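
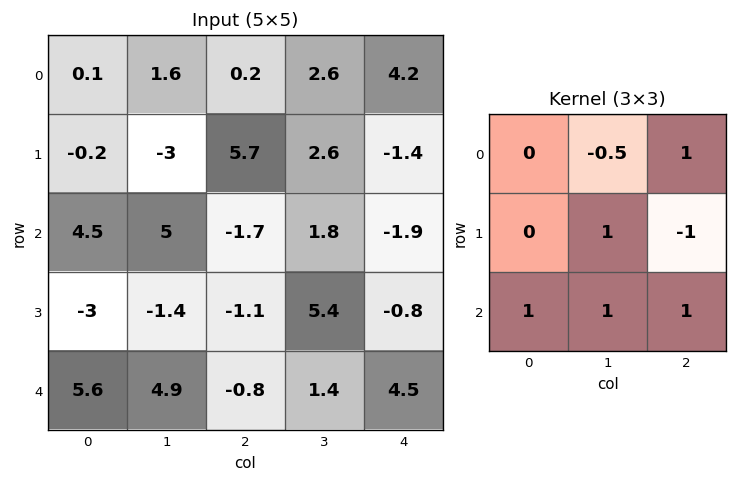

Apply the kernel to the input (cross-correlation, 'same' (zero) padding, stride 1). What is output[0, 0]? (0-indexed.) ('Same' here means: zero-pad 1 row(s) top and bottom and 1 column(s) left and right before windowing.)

-4.7

The receptive field on the zero-padded input at this output position is [0 0 0 / 0 0.1 1.6 / 0 -0.2 -3]. Elementwise product with the kernel and sum: 0·-0.5 + 0·1 + 0.1·1 + 1.6·-1 + 0·1 + -0.2·1 + -3·1.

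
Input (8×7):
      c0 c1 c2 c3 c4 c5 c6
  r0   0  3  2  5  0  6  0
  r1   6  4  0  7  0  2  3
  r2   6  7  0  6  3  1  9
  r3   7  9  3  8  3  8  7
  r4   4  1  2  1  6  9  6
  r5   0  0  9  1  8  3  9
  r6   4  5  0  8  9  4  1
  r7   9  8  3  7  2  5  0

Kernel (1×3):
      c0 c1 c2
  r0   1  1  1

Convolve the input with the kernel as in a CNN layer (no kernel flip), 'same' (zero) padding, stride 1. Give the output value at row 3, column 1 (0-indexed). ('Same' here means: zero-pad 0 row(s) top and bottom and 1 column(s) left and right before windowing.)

19

The receptive field on the zero-padded input at this output position is [7 9 3]. Elementwise product with the kernel and sum: 7·1 + 9·1 + 3·1.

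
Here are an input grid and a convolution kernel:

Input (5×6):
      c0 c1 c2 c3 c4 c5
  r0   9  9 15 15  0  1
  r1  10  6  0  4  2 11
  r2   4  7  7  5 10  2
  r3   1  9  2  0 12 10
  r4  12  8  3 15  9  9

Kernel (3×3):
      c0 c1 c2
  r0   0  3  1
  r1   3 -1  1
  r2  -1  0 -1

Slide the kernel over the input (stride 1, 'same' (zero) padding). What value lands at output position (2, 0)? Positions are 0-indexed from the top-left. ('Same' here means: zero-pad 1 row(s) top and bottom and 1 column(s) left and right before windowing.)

The receptive field on the zero-padded input at this output position is [0 10 6 / 0 4 7 / 0 1 9]. Elementwise product with the kernel and sum: 10·3 + 6·1 + 0·3 + 4·-1 + 7·1 + 0·-1 + 9·-1.

30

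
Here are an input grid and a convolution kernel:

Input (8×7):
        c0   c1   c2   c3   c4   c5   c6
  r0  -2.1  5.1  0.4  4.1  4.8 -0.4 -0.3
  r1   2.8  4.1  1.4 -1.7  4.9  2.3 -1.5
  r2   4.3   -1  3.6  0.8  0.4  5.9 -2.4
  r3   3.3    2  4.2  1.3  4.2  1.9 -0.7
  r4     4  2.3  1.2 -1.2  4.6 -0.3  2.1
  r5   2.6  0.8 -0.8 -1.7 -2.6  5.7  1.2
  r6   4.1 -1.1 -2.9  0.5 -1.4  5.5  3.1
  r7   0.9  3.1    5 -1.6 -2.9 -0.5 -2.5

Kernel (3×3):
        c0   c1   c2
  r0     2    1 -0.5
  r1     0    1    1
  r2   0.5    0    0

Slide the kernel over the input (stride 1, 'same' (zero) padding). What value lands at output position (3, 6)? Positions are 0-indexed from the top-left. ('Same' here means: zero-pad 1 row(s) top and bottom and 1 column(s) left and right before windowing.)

8.55

The receptive field on the zero-padded input at this output position is [5.9 -2.4 0 / 1.9 -0.7 0 / -0.3 2.1 0]. Elementwise product with the kernel and sum: 5.9·2 + -2.4·1 + 0·-0.5 + -0.7·1 + 0·1 + -0.3·0.5.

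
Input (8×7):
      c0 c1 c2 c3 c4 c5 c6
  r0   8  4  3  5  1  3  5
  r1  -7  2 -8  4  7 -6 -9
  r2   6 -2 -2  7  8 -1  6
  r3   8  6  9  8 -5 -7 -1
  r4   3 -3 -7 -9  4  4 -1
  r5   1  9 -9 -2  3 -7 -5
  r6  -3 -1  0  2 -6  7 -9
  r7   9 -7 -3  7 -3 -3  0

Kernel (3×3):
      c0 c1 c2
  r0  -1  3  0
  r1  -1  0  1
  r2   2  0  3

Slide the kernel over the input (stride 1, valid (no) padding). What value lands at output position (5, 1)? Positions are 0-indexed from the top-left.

The receptive field on the input at this output position is [9 -9 -2 / -1 0 2 / -7 -3 7]. Elementwise product with the kernel and sum: 9·-1 + -9·3 + -1·-1 + 2·1 + -7·2 + 7·3.

-26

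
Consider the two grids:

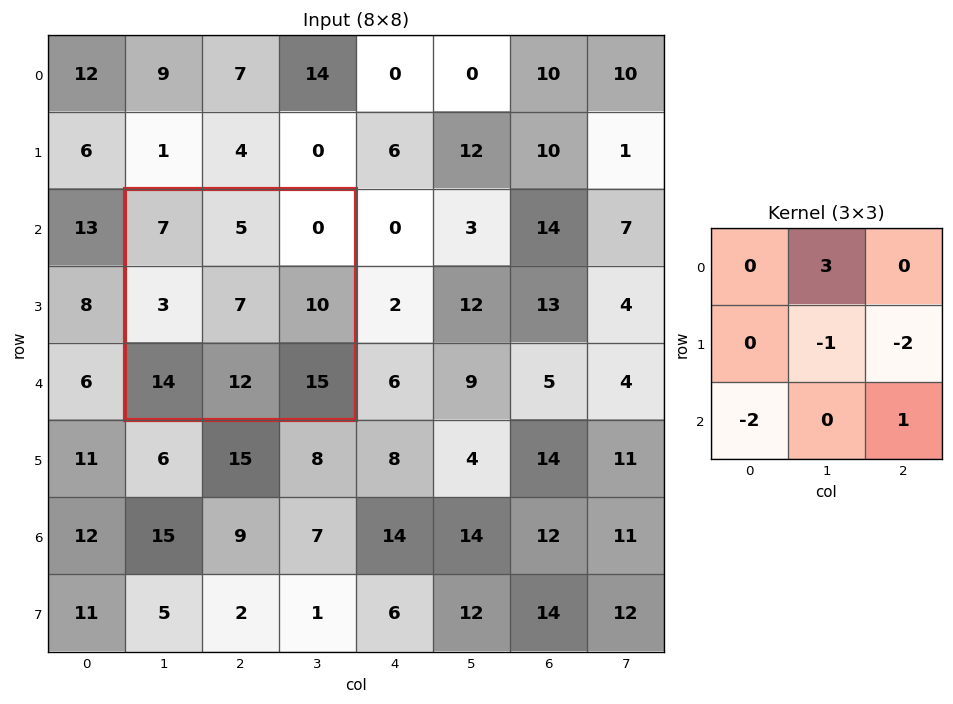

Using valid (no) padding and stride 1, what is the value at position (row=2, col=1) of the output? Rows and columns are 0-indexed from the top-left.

-25

The receptive field on the input at this output position is [7 5 0 / 3 7 10 / 14 12 15]. Elementwise product with the kernel and sum: 5·3 + 7·-1 + 10·-2 + 14·-2 + 15·1.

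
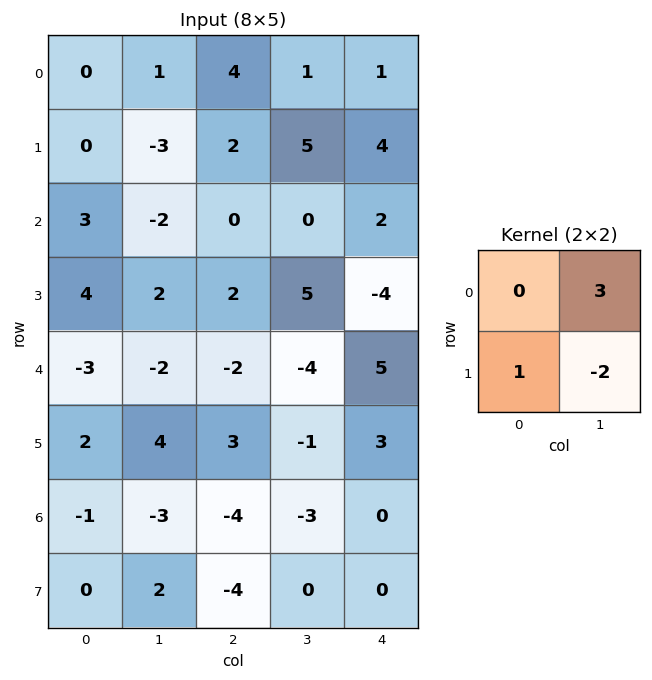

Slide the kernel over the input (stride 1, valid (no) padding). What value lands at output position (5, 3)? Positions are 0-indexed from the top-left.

The receptive field on the input at this output position is [-1 3 / -3 0]. Elementwise product with the kernel and sum: 3·3 + -3·1 + 0·-2.

6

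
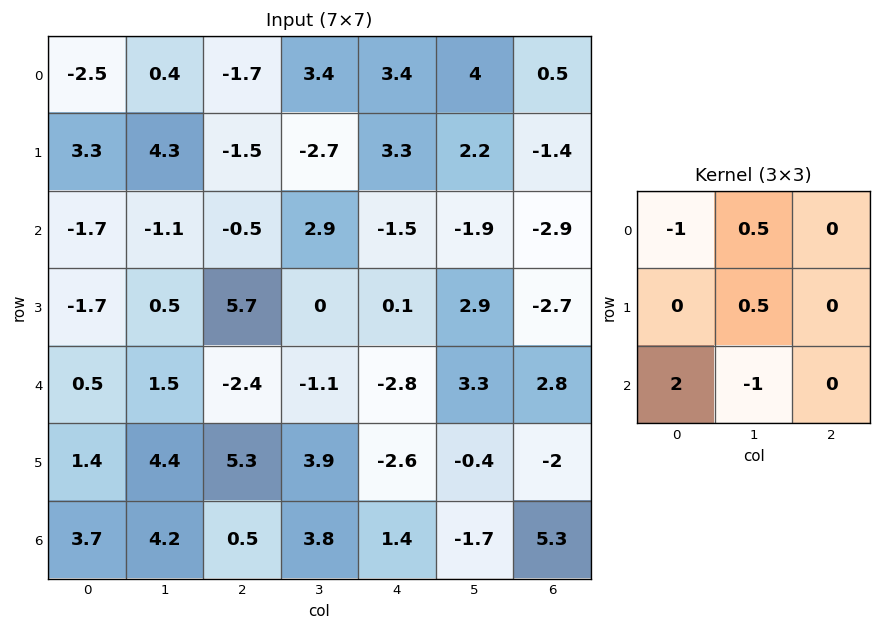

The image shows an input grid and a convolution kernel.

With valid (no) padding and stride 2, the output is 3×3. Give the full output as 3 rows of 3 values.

Output[0,0]: The receptive field on the input at this output position is [-2.5 0.4 -1.7 / 3.3 4.3 -1.5 / -1.7 -1.1 -0.5]. Elementwise product with the kernel and sum: -2.5·-1 + 0.4·0.5 + 4.3·0.5 + -1.7·2 + -1.1·-1.

2.55 -1.85 -1.4
0.9 -1.75 -6.9
5.65 1 8.75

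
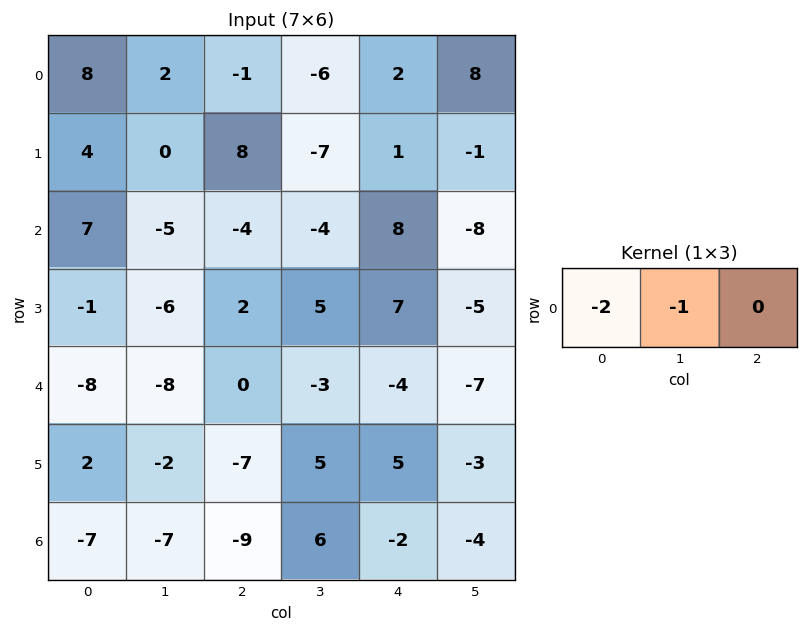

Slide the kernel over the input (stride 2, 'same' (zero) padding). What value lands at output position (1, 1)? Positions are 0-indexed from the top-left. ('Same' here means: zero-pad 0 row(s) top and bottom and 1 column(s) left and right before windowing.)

The receptive field on the zero-padded input at this output position is [-5 -4 -4]. Elementwise product with the kernel and sum: -5·-2 + -4·-1.

14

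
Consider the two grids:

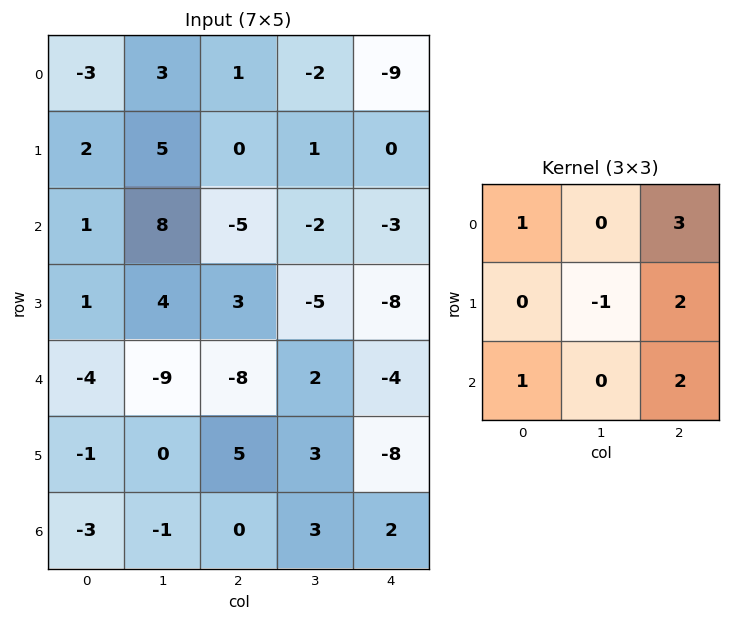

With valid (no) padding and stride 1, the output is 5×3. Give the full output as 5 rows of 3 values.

-14 3 -38
-9 3 -17
-32 -16 -41
12 7 -42
-21 3 -35

Output[0,0]: The receptive field on the input at this output position is [-3 3 1 / 2 5 0 / 1 8 -5]. Elementwise product with the kernel and sum: -3·1 + 1·3 + 5·-1 + 0·2 + 1·1 + -5·2.
Output[0,1]: The receptive field on the input at this output position is [3 1 -2 / 5 0 1 / 8 -5 -2]. Elementwise product with the kernel and sum: 3·1 + -2·3 + 0·-1 + 1·2 + 8·1 + -2·2.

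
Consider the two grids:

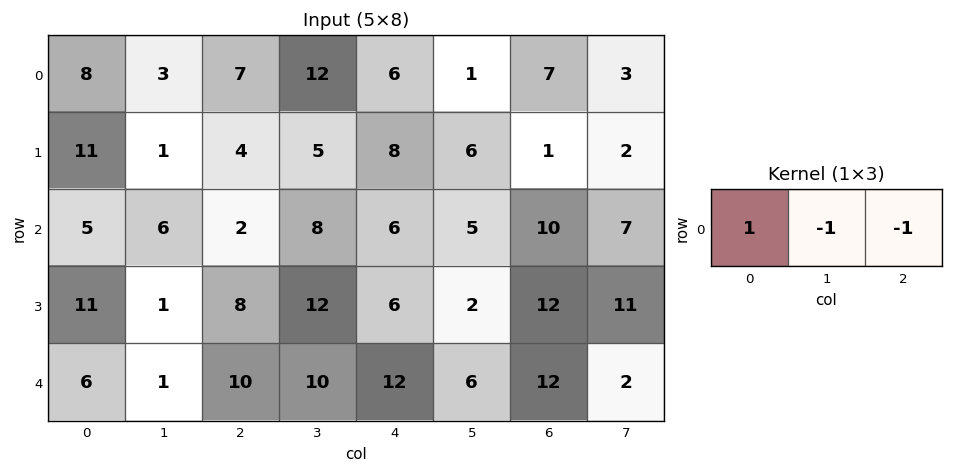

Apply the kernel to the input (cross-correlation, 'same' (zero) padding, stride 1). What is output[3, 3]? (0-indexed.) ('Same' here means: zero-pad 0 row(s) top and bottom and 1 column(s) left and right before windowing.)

-10

The receptive field on the zero-padded input at this output position is [8 12 6]. Elementwise product with the kernel and sum: 8·1 + 12·-1 + 6·-1.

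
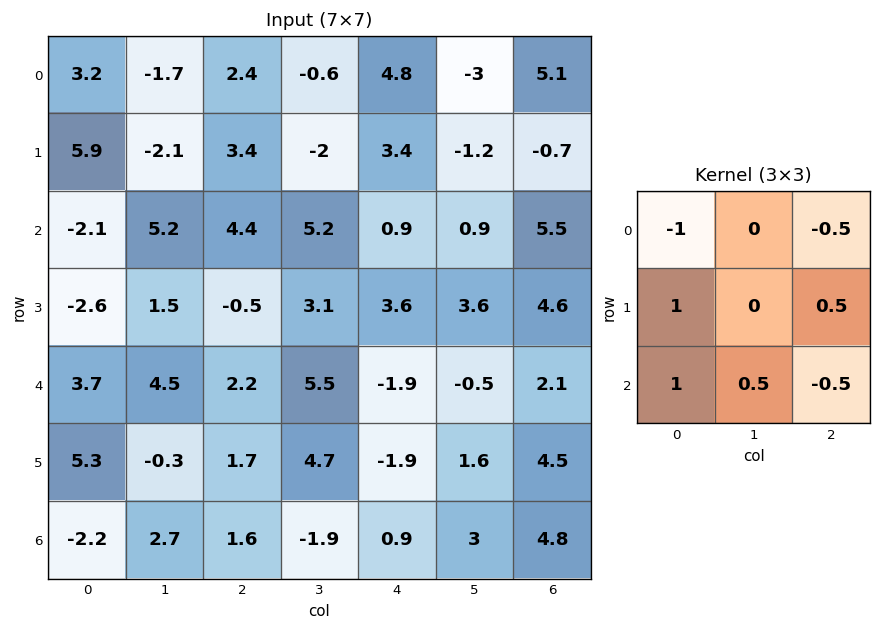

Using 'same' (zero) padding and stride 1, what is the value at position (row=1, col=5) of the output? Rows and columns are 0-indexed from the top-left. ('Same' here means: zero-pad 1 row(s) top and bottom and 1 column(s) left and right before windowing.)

-5.7

The receptive field on the zero-padded input at this output position is [4.8 -3 5.1 / 3.4 -1.2 -0.7 / 0.9 0.9 5.5]. Elementwise product with the kernel and sum: 4.8·-1 + 5.1·-0.5 + 3.4·1 + -0.7·0.5 + 0.9·1 + 0.9·0.5 + 5.5·-0.5.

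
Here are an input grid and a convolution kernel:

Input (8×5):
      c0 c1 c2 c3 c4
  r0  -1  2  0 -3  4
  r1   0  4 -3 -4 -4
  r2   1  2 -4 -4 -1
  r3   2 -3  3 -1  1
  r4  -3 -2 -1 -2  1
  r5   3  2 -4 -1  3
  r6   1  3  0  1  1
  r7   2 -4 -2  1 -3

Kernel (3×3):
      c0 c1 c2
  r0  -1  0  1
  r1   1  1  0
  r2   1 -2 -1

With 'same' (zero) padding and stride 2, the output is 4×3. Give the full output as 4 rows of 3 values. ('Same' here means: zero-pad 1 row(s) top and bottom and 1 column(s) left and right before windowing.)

Output[0,0]: The receptive field on the zero-padded input at this output position is [0 0 0 / 0 -1 2 / 0 0 4]. Elementwise product with the kernel and sum: 0·-1 + 0·1 + 0·1 + -1·1 + 0·1 + 0·-2 + 4·-1.
Output[0,1]: The receptive field on the zero-padded input at this output position is [0 0 0 / 2 0 -3 / 4 -3 -4]. Elementwise product with the kernel and sum: 0·-1 + 0·1 + 2·1 + 0·1 + 4·1 + -3·-2 + -4·-1.

-5 16 5
4 -18 -4
-14 10 -7
3 -1 10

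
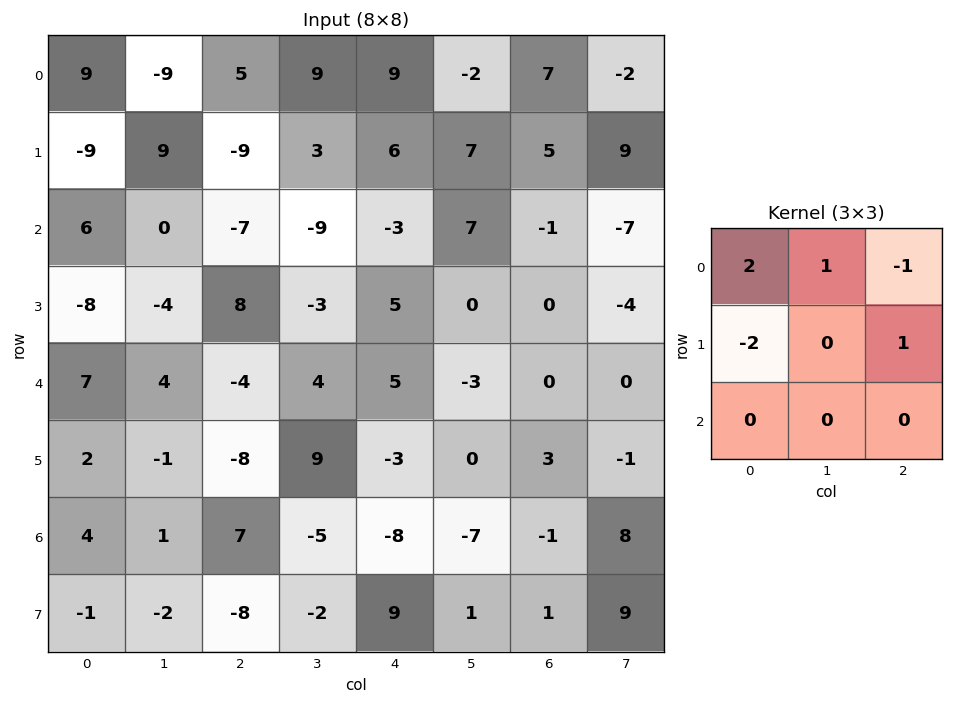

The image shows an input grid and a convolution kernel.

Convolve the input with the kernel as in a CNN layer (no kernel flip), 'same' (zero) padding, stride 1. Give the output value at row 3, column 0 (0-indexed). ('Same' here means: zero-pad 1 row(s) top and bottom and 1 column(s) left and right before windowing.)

2

The receptive field on the zero-padded input at this output position is [0 6 0 / 0 -8 -4 / 0 7 4]. Elementwise product with the kernel and sum: 0·2 + 6·1 + 0·-1 + 0·-2 + -4·1.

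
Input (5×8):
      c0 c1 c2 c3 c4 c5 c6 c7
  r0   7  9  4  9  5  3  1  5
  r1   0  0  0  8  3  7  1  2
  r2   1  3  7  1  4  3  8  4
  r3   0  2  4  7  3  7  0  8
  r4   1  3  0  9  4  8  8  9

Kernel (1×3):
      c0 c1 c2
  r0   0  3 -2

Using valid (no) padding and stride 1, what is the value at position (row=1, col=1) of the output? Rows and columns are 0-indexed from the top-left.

The receptive field on the input at this output position is [0 0 8]. Elementwise product with the kernel and sum: 0·3 + 8·-2.

-16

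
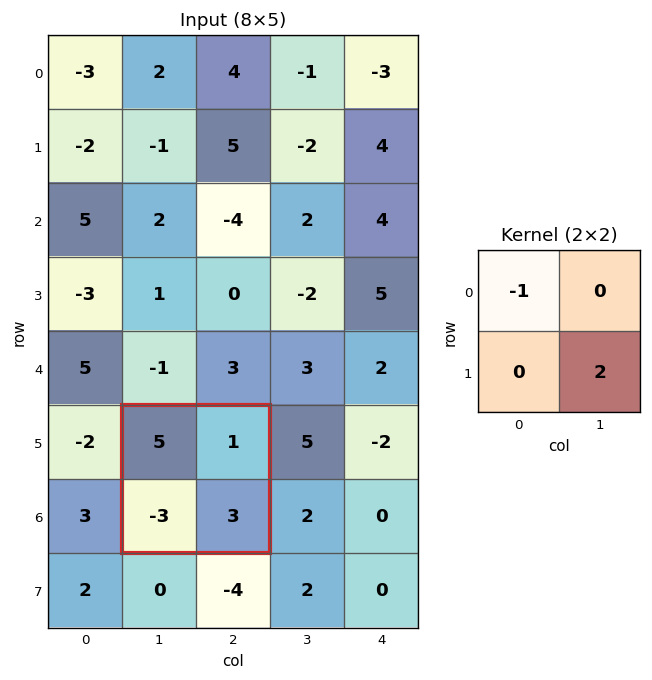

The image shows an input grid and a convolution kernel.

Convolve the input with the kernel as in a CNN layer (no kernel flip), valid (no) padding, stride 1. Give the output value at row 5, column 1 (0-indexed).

The receptive field on the input at this output position is [5 1 / -3 3]. Elementwise product with the kernel and sum: 5·-1 + 3·2.

1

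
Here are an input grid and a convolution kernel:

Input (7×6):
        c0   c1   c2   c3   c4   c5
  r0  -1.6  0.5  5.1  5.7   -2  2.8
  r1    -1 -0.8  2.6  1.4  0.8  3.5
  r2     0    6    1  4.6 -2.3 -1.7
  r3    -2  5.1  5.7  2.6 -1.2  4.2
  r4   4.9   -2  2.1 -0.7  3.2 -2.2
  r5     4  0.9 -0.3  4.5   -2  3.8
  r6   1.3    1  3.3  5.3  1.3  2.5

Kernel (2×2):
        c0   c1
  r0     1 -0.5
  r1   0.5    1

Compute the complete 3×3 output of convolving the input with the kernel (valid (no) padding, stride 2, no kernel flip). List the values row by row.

Output[0,0]: The receptive field on the input at this output position is [-1.6 0.5 / -1 -0.8]. Elementwise product with the kernel and sum: -1.6·1 + 0.5·-0.5 + -1·0.5 + -0.8·1.
Output[0,1]: The receptive field on the input at this output position is [5.1 5.7 / 2.6 1.4]. Elementwise product with the kernel and sum: 5.1·1 + 5.7·-0.5 + 2.6·0.5 + 1.4·1.

-3.15 4.95 0.5
1.1 4.15 2.15
8.8 6.8 7.1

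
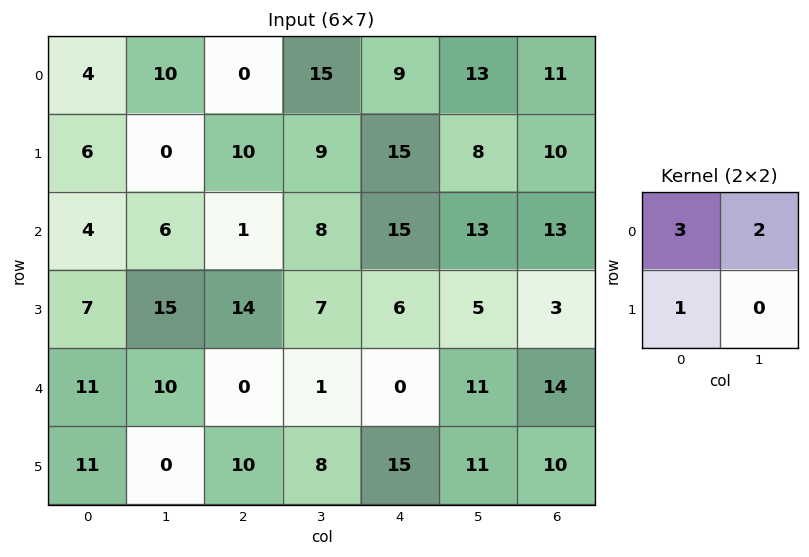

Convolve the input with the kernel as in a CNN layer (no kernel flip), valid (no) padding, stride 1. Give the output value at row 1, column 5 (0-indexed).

The receptive field on the input at this output position is [8 10 / 13 13]. Elementwise product with the kernel and sum: 8·3 + 10·2 + 13·1.

57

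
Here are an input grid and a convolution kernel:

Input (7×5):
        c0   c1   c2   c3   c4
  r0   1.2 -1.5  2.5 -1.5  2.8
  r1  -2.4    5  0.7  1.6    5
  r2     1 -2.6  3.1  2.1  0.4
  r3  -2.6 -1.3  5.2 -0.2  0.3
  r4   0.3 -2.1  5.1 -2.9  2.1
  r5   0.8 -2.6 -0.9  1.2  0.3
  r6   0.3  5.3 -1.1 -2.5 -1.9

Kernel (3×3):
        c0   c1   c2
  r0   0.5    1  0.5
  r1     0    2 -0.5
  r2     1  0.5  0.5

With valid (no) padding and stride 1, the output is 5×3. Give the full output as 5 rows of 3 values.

11.25 1.6 6.2
-3.25 10.35 13.7
-3.95 12.35 8
-7.7 13.65 -4.45
-1.75 3.7 -0.35

Output[0,0]: The receptive field on the input at this output position is [1.2 -1.5 2.5 / -2.4 5 0.7 / 1 -2.6 3.1]. Elementwise product with the kernel and sum: 1.2·0.5 + -1.5·1 + 2.5·0.5 + 5·2 + 0.7·-0.5 + 1·1 + -2.6·0.5 + 3.1·0.5.
Output[0,1]: The receptive field on the input at this output position is [-1.5 2.5 -1.5 / 5 0.7 1.6 / -2.6 3.1 2.1]. Elementwise product with the kernel and sum: -1.5·0.5 + 2.5·1 + -1.5·0.5 + 0.7·2 + 1.6·-0.5 + -2.6·1 + 3.1·0.5 + 2.1·0.5.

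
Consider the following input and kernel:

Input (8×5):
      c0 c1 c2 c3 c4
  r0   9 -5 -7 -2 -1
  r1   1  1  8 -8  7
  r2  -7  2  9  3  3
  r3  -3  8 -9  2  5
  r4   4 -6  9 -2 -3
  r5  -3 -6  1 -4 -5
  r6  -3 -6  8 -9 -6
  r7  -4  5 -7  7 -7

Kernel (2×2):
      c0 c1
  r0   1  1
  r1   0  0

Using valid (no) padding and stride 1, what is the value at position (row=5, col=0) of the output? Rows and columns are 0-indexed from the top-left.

-9

The receptive field on the input at this output position is [-3 -6 / -3 -6]. Elementwise product with the kernel and sum: -3·1 + -6·1.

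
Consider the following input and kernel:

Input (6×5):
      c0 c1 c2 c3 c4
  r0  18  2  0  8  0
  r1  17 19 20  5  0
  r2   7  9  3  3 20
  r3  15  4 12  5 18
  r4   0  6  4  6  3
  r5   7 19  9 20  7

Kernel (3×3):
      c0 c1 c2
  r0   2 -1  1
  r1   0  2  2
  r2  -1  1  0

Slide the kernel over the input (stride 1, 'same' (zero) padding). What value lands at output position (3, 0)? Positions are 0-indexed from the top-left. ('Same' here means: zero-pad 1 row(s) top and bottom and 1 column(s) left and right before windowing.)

The receptive field on the zero-padded input at this output position is [0 7 9 / 0 15 4 / 0 0 6]. Elementwise product with the kernel and sum: 0·2 + 7·-1 + 9·1 + 15·2 + 4·2 + 0·-1 + 0·1.

40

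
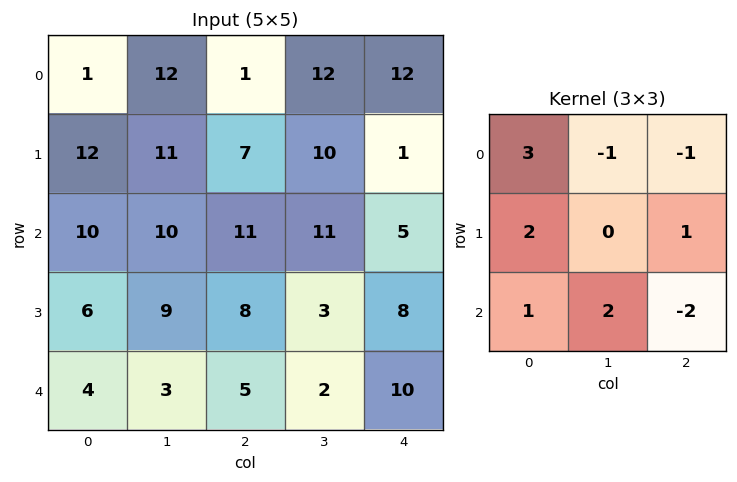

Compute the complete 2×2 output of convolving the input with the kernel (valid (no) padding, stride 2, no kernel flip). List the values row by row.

29 17
29 30

Output[0,0]: The receptive field on the input at this output position is [1 12 1 / 12 11 7 / 10 10 11]. Elementwise product with the kernel and sum: 1·3 + 12·-1 + 1·-1 + 12·2 + 7·1 + 10·1 + 10·2 + 11·-2.
Output[0,1]: The receptive field on the input at this output position is [1 12 12 / 7 10 1 / 11 11 5]. Elementwise product with the kernel and sum: 1·3 + 12·-1 + 12·-1 + 7·2 + 1·1 + 11·1 + 11·2 + 5·-2.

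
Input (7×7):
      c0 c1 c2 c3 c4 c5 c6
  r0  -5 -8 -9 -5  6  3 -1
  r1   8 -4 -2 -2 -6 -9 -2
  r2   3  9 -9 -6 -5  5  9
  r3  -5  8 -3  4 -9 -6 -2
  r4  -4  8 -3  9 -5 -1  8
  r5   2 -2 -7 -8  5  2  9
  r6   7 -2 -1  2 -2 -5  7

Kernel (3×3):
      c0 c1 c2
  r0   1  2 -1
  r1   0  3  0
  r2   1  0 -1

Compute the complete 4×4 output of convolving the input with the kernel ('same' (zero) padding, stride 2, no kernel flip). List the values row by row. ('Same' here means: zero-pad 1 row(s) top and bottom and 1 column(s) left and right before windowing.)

Output[0,0]: The receptive field on the zero-padded input at this output position is [0 0 0 / 0 -5 -8 / 0 8 -4]. Elementwise product with the kernel and sum: 0·1 + 0·2 + 0·-1 + -5·3 + 0·1 + -4·-1.
Output[0,1]: The receptive field on the zero-padded input at this output position is [0 0 0 / -8 -9 -5 / -4 -2 -2]. Elementwise product with the kernel and sum: 0·1 + 0·2 + 0·-1 + -9·3 + -4·1 + -2·-1.

-11 -29 25 -12
21 -29 -10 8
-28 -5 -33 16
27 -11 -6 41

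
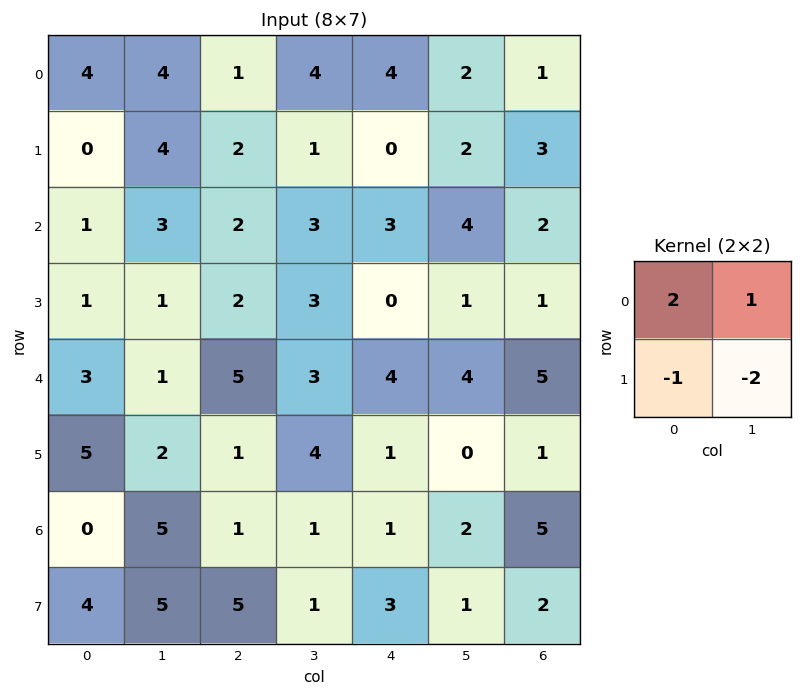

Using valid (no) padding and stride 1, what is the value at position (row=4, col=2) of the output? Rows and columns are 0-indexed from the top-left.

The receptive field on the input at this output position is [5 3 / 1 4]. Elementwise product with the kernel and sum: 5·2 + 3·1 + 1·-1 + 4·-2.

4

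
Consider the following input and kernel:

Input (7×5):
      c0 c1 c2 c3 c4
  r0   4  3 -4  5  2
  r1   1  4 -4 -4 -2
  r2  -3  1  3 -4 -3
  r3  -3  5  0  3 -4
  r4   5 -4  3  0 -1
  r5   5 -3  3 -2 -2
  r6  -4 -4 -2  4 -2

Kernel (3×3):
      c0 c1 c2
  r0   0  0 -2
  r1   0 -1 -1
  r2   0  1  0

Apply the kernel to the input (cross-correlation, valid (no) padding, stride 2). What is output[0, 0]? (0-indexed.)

The receptive field on the input at this output position is [4 3 -4 / 1 4 -4 / -3 1 3]. Elementwise product with the kernel and sum: -4·-2 + 4·-1 + -4·-1 + 1·1.

9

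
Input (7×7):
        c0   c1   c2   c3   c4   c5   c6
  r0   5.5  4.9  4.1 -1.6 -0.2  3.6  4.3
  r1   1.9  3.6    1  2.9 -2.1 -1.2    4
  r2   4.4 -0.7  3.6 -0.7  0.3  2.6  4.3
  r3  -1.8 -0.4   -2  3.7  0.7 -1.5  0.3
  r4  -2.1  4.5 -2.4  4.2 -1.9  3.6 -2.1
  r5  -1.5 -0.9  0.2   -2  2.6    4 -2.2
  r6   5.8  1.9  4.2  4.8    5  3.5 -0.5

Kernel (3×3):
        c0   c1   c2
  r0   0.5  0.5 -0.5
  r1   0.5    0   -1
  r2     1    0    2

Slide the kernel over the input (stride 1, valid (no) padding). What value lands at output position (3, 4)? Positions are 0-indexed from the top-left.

-1.2

The receptive field on the input at this output position is [0.7 -1.5 0.3 / -1.9 3.6 -2.1 / 2.6 4 -2.2]. Elementwise product with the kernel and sum: 0.7·0.5 + -1.5·0.5 + 0.3·-0.5 + -1.9·0.5 + -2.1·-1 + 2.6·1 + -2.2·2.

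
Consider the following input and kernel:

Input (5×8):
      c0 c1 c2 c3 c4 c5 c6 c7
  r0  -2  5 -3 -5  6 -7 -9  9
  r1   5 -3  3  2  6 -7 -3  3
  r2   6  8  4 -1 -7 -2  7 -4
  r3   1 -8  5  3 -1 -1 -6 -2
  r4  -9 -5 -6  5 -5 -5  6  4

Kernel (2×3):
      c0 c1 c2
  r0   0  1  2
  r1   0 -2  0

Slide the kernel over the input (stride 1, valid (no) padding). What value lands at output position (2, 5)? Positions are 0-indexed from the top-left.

The receptive field on the input at this output position is [-2 7 -4 / -1 -6 -2]. Elementwise product with the kernel and sum: 7·1 + -4·2 + -6·-2.

11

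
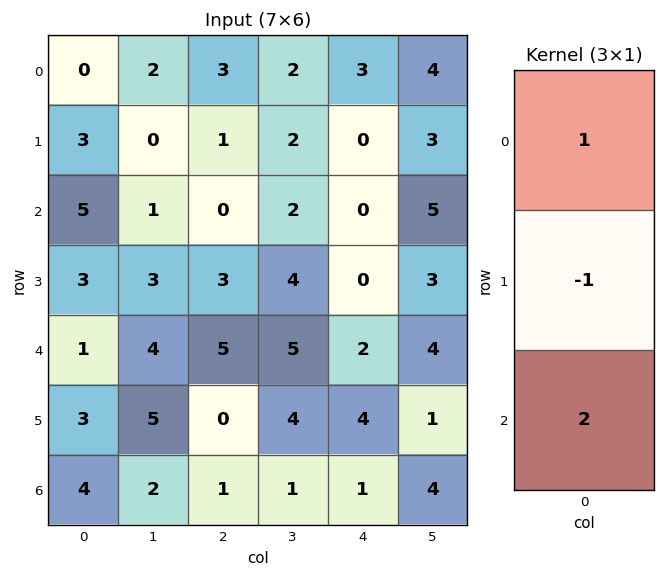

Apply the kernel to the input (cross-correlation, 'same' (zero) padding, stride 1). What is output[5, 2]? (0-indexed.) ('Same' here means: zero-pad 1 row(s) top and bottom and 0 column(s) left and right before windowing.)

7

The receptive field on the zero-padded input at this output position is [5 / 0 / 1]. Elementwise product with the kernel and sum: 5·1 + 0·-1 + 1·2.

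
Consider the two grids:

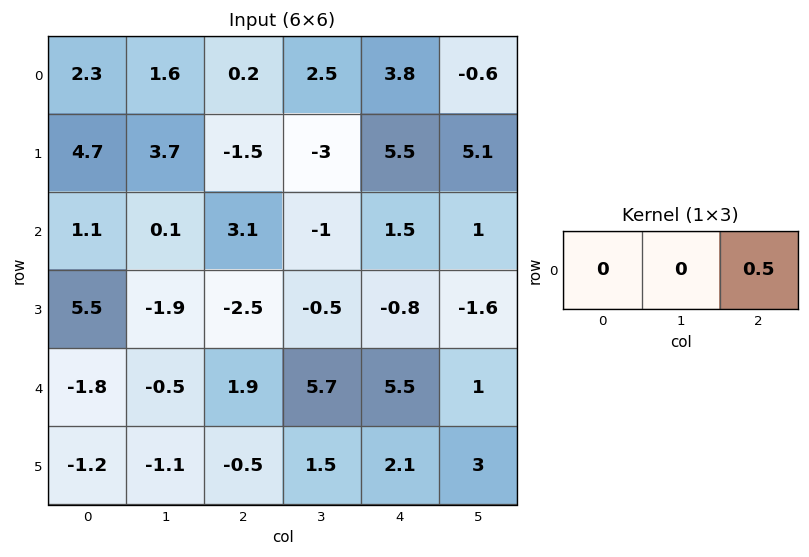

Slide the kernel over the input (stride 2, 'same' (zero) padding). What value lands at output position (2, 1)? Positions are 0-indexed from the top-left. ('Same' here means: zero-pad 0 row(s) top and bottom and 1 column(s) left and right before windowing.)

The receptive field on the zero-padded input at this output position is [-0.5 1.9 5.7]. Elementwise product with the kernel and sum: 5.7·0.5.

2.85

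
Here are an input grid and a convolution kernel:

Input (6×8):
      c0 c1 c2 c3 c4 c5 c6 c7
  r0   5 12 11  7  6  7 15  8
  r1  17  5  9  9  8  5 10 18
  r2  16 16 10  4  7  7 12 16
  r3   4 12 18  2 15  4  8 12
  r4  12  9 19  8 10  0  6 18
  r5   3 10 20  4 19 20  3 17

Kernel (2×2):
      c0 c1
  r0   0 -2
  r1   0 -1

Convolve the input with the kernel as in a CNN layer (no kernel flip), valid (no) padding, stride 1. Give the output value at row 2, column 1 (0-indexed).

-38

The receptive field on the input at this output position is [16 10 / 12 18]. Elementwise product with the kernel and sum: 10·-2 + 18·-1.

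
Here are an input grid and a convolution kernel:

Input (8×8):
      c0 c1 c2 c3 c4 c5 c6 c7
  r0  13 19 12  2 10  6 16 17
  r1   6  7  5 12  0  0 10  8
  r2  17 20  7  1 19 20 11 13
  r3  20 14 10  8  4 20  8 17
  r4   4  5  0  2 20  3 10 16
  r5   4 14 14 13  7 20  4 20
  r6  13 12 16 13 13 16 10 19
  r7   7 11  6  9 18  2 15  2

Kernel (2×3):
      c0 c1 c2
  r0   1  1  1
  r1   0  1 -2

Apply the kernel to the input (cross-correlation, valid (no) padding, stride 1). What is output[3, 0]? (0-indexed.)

The receptive field on the input at this output position is [20 14 10 / 4 5 0]. Elementwise product with the kernel and sum: 20·1 + 14·1 + 10·1 + 5·1 + 0·-2.

49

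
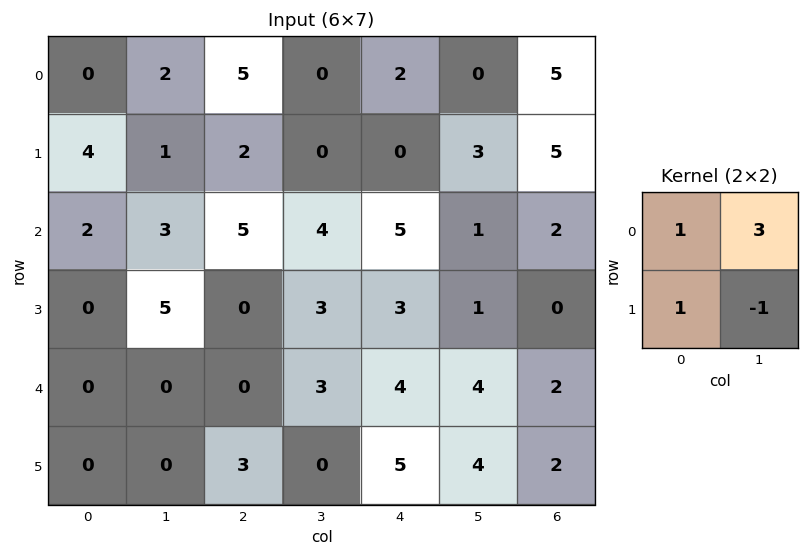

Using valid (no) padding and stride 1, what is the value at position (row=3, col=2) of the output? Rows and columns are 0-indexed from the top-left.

The receptive field on the input at this output position is [0 3 / 0 3]. Elementwise product with the kernel and sum: 0·1 + 3·3 + 0·1 + 3·-1.

6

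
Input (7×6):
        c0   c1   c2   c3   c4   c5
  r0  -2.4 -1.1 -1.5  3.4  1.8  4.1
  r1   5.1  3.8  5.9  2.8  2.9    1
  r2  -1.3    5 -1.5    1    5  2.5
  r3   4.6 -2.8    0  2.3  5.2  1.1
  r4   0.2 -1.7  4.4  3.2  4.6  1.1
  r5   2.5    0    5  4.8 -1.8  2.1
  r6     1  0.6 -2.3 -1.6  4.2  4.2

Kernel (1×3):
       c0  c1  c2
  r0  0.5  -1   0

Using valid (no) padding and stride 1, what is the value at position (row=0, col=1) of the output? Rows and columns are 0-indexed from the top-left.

The receptive field on the input at this output position is [-1.1 -1.5 3.4]. Elementwise product with the kernel and sum: -1.1·0.5 + -1.5·-1.

0.95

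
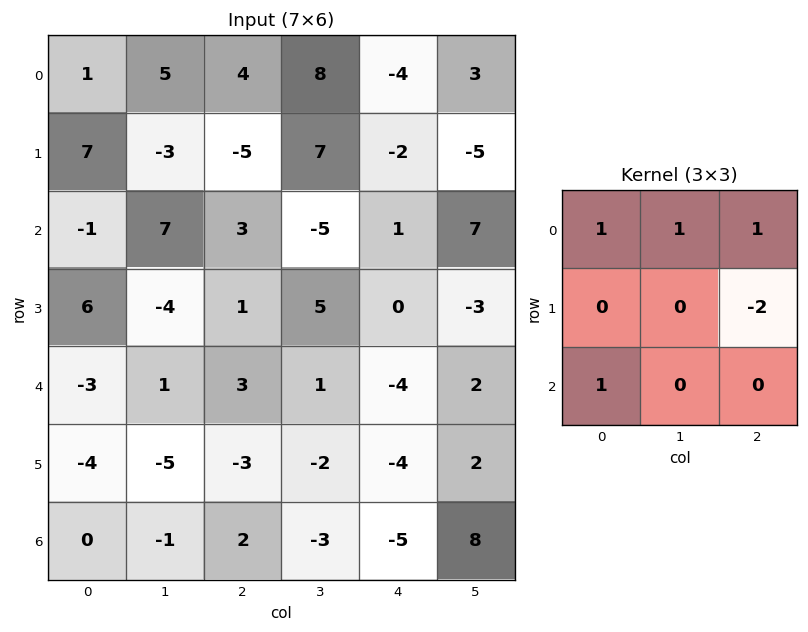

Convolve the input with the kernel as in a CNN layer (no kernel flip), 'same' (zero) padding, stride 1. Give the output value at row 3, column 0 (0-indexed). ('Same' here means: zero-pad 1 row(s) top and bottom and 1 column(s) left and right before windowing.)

14

The receptive field on the zero-padded input at this output position is [0 -1 7 / 0 6 -4 / 0 -3 1]. Elementwise product with the kernel and sum: 0·1 + -1·1 + 7·1 + -4·-2 + 0·1.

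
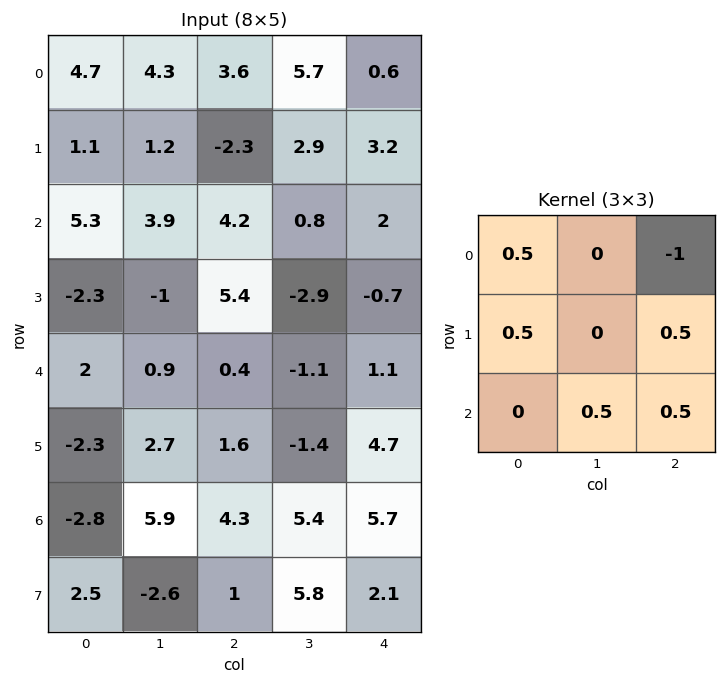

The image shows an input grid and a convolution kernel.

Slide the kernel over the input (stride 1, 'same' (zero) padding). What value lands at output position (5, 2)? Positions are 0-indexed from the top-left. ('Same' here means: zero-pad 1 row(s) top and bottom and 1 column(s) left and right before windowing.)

The receptive field on the zero-padded input at this output position is [0.9 0.4 -1.1 / 2.7 1.6 -1.4 / 5.9 4.3 5.4]. Elementwise product with the kernel and sum: 0.9·0.5 + -1.1·-1 + 2.7·0.5 + -1.4·0.5 + 4.3·0.5 + 5.4·0.5.

7.05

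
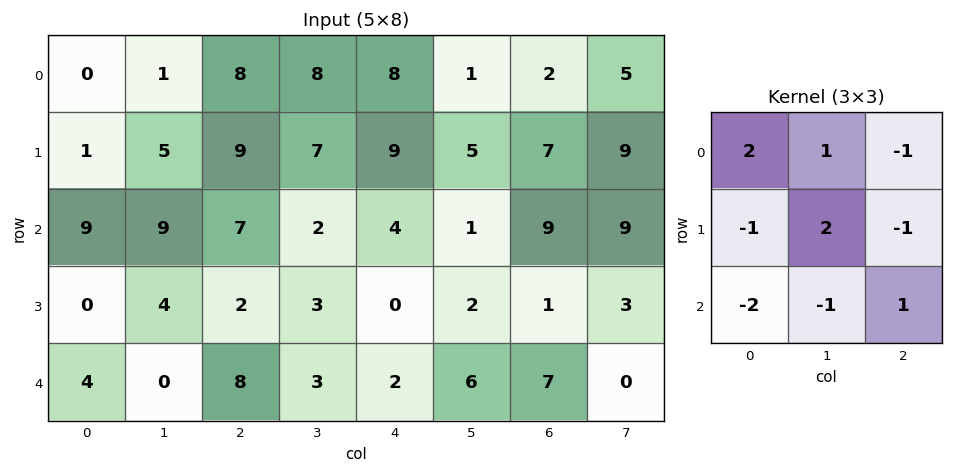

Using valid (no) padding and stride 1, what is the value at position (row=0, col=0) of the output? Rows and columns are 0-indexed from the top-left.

The receptive field on the input at this output position is [0 1 8 / 1 5 9 / 9 9 7]. Elementwise product with the kernel and sum: 0·2 + 1·1 + 8·-1 + 1·-1 + 5·2 + 9·-1 + 9·-2 + 9·-1 + 7·1.

-27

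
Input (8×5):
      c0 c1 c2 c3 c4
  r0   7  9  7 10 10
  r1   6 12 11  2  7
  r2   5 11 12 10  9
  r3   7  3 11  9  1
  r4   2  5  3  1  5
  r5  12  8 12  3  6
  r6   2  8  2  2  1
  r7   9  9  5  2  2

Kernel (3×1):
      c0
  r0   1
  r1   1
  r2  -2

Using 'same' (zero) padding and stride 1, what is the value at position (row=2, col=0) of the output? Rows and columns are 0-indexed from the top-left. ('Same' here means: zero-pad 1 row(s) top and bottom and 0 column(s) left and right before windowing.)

-3

The receptive field on the zero-padded input at this output position is [6 / 5 / 7]. Elementwise product with the kernel and sum: 6·1 + 5·1 + 7·-2.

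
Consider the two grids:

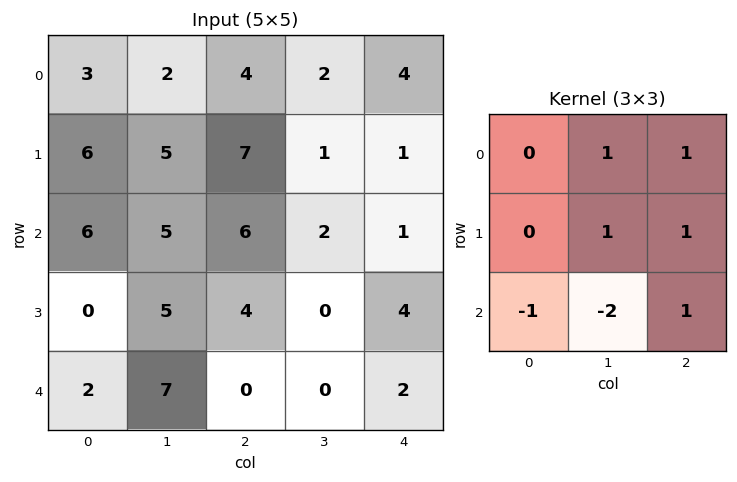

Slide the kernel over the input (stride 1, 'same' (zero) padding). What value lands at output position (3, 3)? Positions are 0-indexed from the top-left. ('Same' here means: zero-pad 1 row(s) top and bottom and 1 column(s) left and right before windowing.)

9

The receptive field on the zero-padded input at this output position is [6 2 1 / 4 0 4 / 0 0 2]. Elementwise product with the kernel and sum: 2·1 + 1·1 + 0·1 + 4·1 + 0·-1 + 0·-2 + 2·1.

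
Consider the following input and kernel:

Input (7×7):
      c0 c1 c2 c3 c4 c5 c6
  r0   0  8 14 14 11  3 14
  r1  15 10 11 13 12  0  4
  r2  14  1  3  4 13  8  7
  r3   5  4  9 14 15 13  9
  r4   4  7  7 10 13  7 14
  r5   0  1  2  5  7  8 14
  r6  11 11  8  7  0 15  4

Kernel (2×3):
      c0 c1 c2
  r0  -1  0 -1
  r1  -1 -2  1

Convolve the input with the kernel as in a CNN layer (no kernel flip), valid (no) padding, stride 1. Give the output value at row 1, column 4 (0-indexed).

The receptive field on the input at this output position is [12 0 4 / 13 8 7]. Elementwise product with the kernel and sum: 12·-1 + 4·-1 + 13·-1 + 8·-2 + 7·1.

-38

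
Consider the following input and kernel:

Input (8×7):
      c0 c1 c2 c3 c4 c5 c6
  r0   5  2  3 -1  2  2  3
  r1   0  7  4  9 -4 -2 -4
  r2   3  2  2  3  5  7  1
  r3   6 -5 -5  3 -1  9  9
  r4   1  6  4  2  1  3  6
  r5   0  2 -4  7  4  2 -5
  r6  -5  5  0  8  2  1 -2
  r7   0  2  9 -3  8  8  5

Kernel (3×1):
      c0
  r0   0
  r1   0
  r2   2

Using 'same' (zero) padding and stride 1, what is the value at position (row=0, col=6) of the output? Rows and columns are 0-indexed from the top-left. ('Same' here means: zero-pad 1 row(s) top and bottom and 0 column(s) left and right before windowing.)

-8

The receptive field on the zero-padded input at this output position is [0 / 3 / -4]. Elementwise product with the kernel and sum: -4·2.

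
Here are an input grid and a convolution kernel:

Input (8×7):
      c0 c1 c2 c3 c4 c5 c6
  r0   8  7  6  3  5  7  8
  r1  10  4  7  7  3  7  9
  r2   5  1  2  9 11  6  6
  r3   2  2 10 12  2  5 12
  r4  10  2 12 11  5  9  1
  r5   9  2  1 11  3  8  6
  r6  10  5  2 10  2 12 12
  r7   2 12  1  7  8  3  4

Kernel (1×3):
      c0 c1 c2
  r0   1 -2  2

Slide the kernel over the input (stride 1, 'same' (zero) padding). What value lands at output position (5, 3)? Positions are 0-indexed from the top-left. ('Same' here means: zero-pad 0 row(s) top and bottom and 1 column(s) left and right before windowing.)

The receptive field on the zero-padded input at this output position is [1 11 3]. Elementwise product with the kernel and sum: 1·1 + 11·-2 + 3·2.

-15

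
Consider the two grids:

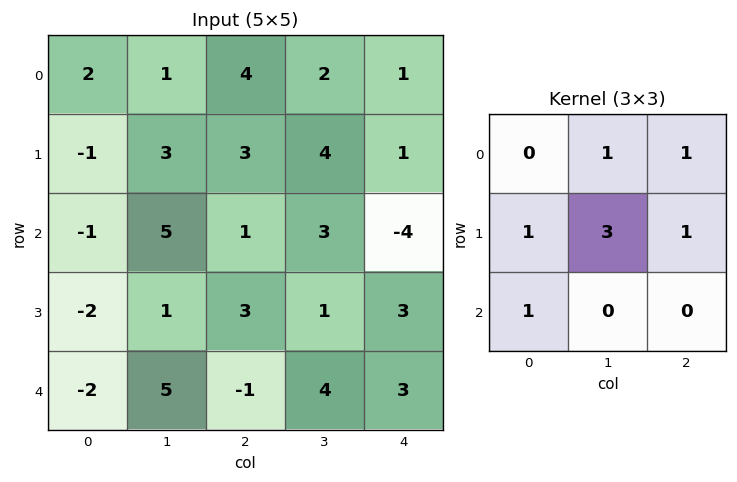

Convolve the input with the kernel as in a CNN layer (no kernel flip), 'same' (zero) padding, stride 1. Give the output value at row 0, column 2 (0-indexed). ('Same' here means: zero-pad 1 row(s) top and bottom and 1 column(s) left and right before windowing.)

The receptive field on the zero-padded input at this output position is [0 0 0 / 1 4 2 / 3 3 4]. Elementwise product with the kernel and sum: 0·1 + 0·1 + 1·1 + 4·3 + 2·1 + 3·1.

18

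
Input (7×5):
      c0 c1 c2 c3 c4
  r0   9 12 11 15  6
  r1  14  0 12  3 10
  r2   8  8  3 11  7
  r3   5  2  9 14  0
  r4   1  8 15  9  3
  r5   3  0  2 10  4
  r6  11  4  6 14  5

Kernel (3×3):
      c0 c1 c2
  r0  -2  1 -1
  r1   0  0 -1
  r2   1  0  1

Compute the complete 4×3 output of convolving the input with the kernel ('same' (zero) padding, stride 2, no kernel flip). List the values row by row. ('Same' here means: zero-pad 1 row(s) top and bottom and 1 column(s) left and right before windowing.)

Output[0,0]: The receptive field on the zero-padded input at this output position is [0 0 0 / 0 9 12 / 0 14 0]. Elementwise product with the kernel and sum: 0·-2 + 0·1 + 0·-1 + 12·-1 + 0·1 + 0·1.
Output[0,1]: The receptive field on the zero-padded input at this output position is [0 0 0 / 12 11 15 / 0 12 3]. Elementwise product with the kernel and sum: 0·-2 + 0·1 + 0·-1 + 15·-1 + 0·1 + 3·1.

-12 -12 3
8 14 18
-5 -8 -18
-1 -22 -16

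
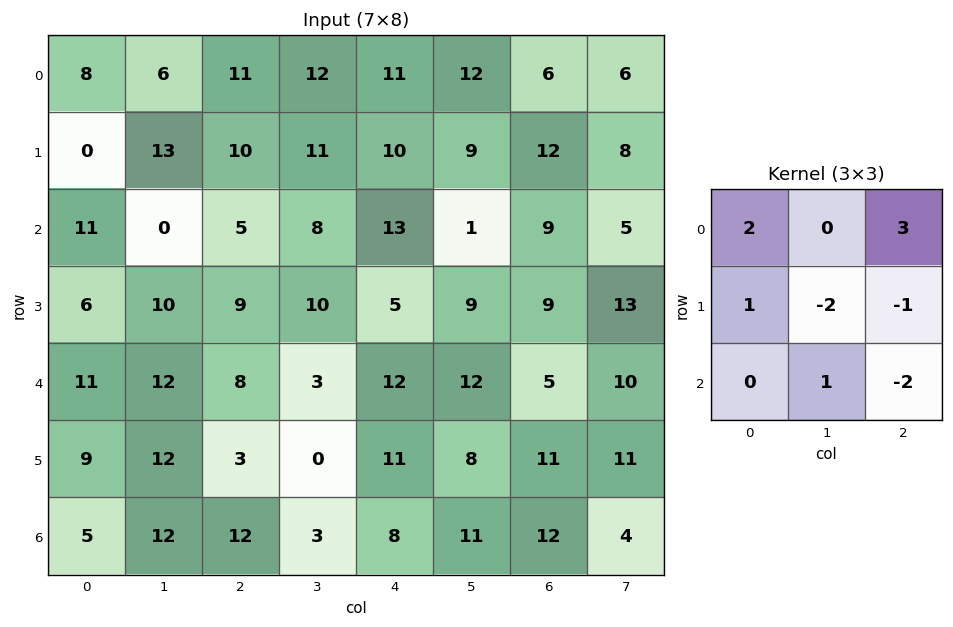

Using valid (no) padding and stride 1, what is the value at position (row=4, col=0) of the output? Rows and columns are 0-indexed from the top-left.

16

The receptive field on the input at this output position is [11 12 8 / 9 12 3 / 5 12 12]. Elementwise product with the kernel and sum: 11·2 + 8·3 + 9·1 + 12·-2 + 3·-1 + 12·1 + 12·-2.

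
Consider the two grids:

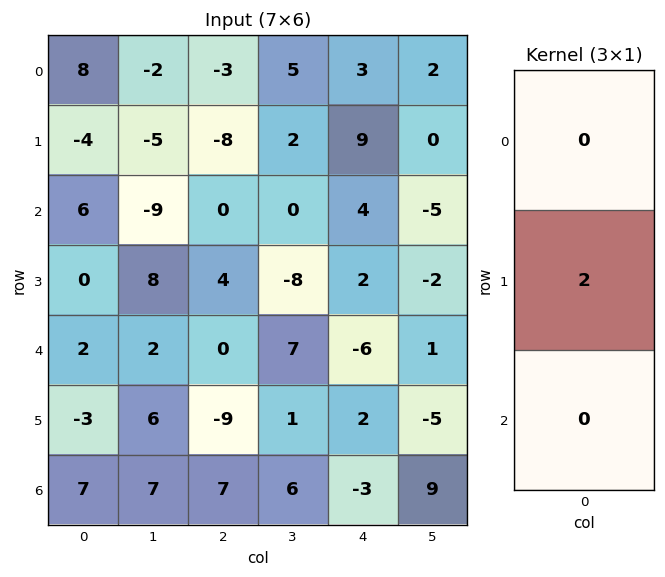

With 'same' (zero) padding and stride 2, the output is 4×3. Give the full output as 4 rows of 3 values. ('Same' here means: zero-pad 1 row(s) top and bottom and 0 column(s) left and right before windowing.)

16 -6 6
12 0 8
4 0 -12
14 14 -6

Output[0,0]: The receptive field on the zero-padded input at this output position is [0 / 8 / -4]. Elementwise product with the kernel and sum: 8·2.
Output[0,1]: The receptive field on the zero-padded input at this output position is [0 / -3 / -8]. Elementwise product with the kernel and sum: -3·2.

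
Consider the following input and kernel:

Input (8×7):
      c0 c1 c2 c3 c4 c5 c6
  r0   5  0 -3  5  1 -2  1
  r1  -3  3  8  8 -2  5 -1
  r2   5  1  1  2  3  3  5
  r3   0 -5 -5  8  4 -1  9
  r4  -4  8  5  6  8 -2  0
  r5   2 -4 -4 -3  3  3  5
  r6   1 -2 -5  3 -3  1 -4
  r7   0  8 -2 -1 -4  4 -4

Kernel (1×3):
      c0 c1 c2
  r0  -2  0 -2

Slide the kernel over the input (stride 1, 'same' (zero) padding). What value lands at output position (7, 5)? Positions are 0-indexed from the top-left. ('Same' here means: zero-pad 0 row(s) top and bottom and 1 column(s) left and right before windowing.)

16

The receptive field on the zero-padded input at this output position is [-4 4 -4]. Elementwise product with the kernel and sum: -4·-2 + -4·-2.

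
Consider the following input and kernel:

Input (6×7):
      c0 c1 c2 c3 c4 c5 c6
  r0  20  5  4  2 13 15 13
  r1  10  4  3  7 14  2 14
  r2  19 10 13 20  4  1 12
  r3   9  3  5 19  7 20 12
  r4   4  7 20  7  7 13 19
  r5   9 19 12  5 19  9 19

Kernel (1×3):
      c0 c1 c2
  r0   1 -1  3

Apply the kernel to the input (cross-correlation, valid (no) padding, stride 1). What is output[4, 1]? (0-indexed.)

8

The receptive field on the input at this output position is [7 20 7]. Elementwise product with the kernel and sum: 7·1 + 20·-1 + 7·3.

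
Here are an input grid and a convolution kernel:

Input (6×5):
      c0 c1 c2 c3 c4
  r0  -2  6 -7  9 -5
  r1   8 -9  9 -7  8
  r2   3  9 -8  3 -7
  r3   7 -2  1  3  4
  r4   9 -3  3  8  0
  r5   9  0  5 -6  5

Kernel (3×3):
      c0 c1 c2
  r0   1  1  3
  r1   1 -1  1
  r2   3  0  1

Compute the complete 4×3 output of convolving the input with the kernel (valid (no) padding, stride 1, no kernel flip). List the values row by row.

Output[0,0]: The receptive field on the input at this output position is [-2 6 -7 / 8 -9 9 / 3 9 -8]. Elementwise product with the kernel and sum: -2·1 + 6·1 + -7·3 + 8·1 + -9·-1 + 9·1 + 3·3 + -8·1.
Output[0,1]: The receptive field on the input at this output position is [6 -7 9 / -9 9 -7 / 9 -8 3]. Elementwise product with the kernel and sum: 6·1 + -7·1 + 9·3 + -9·1 + 9·-1 + -7·1 + 9·3 + 3·1.

10 31 -20
34 -4 15
28 9 -15
55 4 31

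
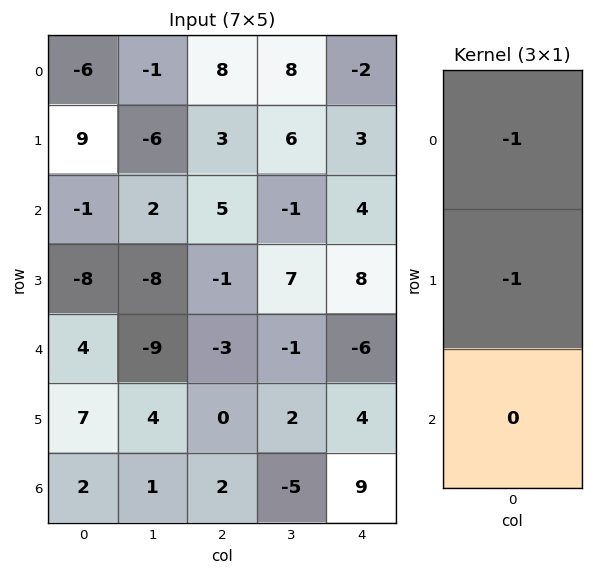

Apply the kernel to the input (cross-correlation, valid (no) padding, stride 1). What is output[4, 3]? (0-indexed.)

-1

The receptive field on the input at this output position is [-1 / 2 / -5]. Elementwise product with the kernel and sum: -1·-1 + 2·-1.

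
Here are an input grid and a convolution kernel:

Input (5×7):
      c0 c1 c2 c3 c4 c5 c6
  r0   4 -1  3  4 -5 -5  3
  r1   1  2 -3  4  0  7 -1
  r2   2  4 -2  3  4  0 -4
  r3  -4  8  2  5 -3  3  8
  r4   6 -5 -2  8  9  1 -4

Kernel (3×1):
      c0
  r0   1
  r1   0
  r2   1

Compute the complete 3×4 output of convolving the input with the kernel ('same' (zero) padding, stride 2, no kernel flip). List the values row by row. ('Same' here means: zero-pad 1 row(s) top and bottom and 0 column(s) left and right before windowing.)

1 -3 0 -1
-3 -1 -3 7
-4 2 -3 8

Output[0,0]: The receptive field on the zero-padded input at this output position is [0 / 4 / 1]. Elementwise product with the kernel and sum: 0·1 + 1·1.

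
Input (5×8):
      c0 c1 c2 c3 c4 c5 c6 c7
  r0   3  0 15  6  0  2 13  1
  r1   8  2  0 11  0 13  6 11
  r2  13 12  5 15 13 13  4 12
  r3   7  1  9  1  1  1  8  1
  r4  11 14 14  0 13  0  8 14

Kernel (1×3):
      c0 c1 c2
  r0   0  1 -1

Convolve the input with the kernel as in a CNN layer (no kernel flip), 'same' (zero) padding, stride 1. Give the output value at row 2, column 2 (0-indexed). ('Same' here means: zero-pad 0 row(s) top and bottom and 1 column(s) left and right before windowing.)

The receptive field on the zero-padded input at this output position is [12 5 15]. Elementwise product with the kernel and sum: 5·1 + 15·-1.

-10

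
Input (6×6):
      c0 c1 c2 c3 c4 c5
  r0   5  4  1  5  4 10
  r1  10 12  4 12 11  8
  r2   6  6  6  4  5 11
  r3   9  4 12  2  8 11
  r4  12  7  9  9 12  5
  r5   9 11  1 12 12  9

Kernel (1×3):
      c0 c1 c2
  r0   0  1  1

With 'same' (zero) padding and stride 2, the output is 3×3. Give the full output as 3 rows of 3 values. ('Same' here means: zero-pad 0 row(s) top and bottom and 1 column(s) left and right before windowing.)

Output[0,0]: The receptive field on the zero-padded input at this output position is [0 5 4]. Elementwise product with the kernel and sum: 5·1 + 4·1.
Output[0,1]: The receptive field on the zero-padded input at this output position is [4 1 5]. Elementwise product with the kernel and sum: 1·1 + 5·1.

9 6 14
12 10 16
19 18 17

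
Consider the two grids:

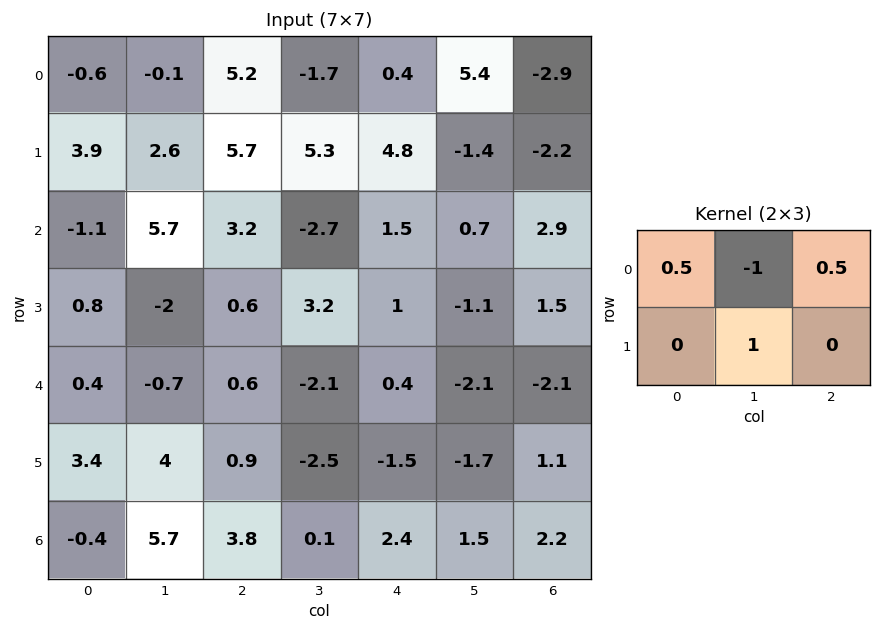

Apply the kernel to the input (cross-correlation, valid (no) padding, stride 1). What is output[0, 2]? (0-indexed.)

9.8

The receptive field on the input at this output position is [5.2 -1.7 0.4 / 5.7 5.3 4.8]. Elementwise product with the kernel and sum: 5.2·0.5 + -1.7·-1 + 0.4·0.5 + 5.3·1.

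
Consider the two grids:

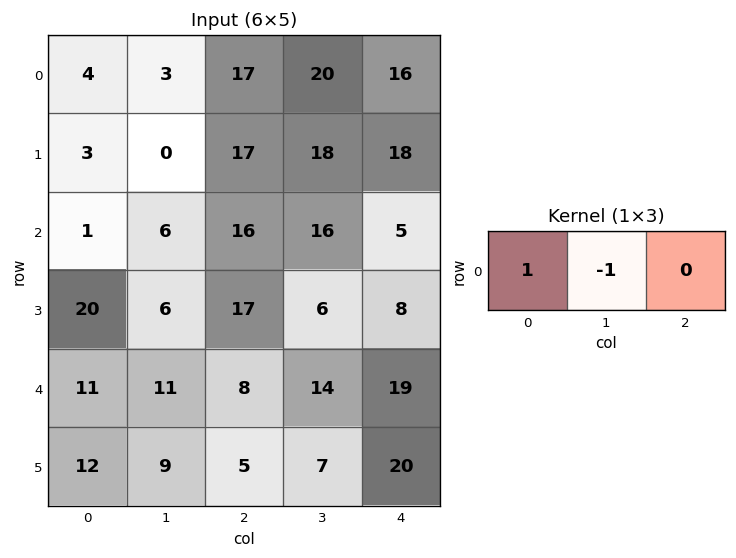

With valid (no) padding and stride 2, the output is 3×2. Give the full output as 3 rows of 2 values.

Output[0,0]: The receptive field on the input at this output position is [4 3 17]. Elementwise product with the kernel and sum: 4·1 + 3·-1.

1 -3
-5 0
0 -6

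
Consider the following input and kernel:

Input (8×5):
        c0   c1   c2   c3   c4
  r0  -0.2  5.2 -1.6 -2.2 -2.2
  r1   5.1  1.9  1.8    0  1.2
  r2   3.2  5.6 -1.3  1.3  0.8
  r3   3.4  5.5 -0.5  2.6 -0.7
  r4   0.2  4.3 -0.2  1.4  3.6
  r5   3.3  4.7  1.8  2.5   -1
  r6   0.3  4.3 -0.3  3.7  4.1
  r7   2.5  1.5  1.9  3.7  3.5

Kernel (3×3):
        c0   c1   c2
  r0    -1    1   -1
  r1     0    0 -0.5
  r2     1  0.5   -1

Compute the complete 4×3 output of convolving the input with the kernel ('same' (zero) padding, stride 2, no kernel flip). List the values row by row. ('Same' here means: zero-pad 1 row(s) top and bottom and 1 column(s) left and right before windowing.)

-1.95 3.9 0.6
-3.4 1.9 3.45
-7.3 -6.2 -1.3
-3.8 -8.5 1.95

Output[0,0]: The receptive field on the zero-padded input at this output position is [0 0 0 / 0 -0.2 5.2 / 0 5.1 1.9]. Elementwise product with the kernel and sum: 0·-1 + 0·1 + 0·-1 + 5.2·-0.5 + 0·1 + 5.1·0.5 + 1.9·-1.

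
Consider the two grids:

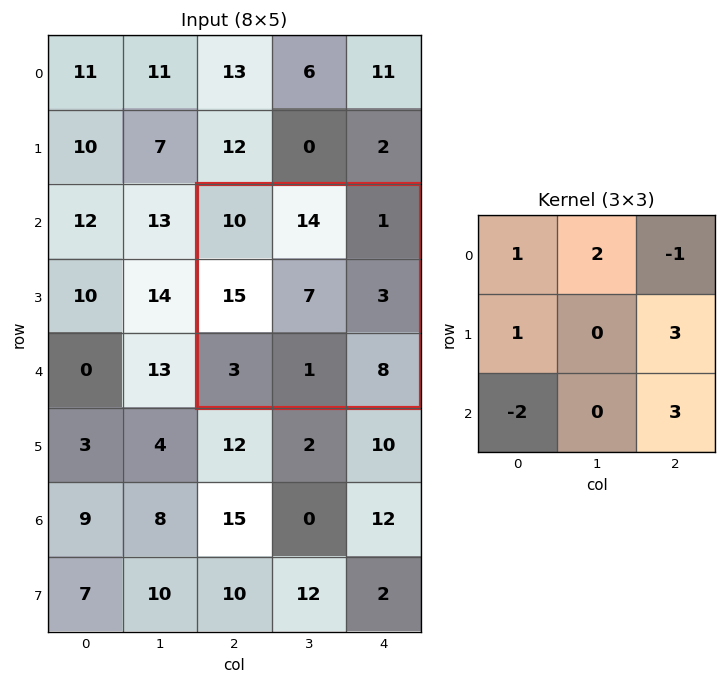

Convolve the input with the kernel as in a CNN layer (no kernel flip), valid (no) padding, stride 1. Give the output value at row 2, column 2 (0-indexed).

79

The receptive field on the input at this output position is [10 14 1 / 15 7 3 / 3 1 8]. Elementwise product with the kernel and sum: 10·1 + 14·2 + 1·-1 + 15·1 + 3·3 + 3·-2 + 8·3.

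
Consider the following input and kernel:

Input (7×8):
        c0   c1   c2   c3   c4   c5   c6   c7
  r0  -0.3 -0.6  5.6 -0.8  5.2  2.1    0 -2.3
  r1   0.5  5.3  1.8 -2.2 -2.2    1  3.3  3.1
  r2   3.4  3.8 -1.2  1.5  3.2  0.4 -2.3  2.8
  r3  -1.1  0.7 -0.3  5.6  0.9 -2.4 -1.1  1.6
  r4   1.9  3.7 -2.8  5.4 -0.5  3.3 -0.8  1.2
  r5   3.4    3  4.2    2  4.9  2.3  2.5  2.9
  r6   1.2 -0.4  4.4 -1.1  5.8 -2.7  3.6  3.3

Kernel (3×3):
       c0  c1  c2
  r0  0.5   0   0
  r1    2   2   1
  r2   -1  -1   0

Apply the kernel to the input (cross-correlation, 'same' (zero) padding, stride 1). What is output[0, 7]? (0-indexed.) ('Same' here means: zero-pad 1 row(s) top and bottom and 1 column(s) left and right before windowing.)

-11

The receptive field on the zero-padded input at this output position is [0 0 0 / 0 -2.3 0 / 3.3 3.1 0]. Elementwise product with the kernel and sum: 0·0.5 + 0·2 + -2.3·2 + 0·1 + 3.3·-1 + 3.1·-1.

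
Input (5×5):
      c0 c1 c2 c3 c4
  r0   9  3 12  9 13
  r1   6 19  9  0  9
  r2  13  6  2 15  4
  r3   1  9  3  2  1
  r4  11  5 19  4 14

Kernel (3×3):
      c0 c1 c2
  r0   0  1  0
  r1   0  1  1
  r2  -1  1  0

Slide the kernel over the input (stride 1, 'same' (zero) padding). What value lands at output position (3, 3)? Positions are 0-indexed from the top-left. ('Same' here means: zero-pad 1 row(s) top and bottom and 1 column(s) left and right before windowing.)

3

The receptive field on the zero-padded input at this output position is [2 15 4 / 3 2 1 / 19 4 14]. Elementwise product with the kernel and sum: 15·1 + 2·1 + 1·1 + 19·-1 + 4·1.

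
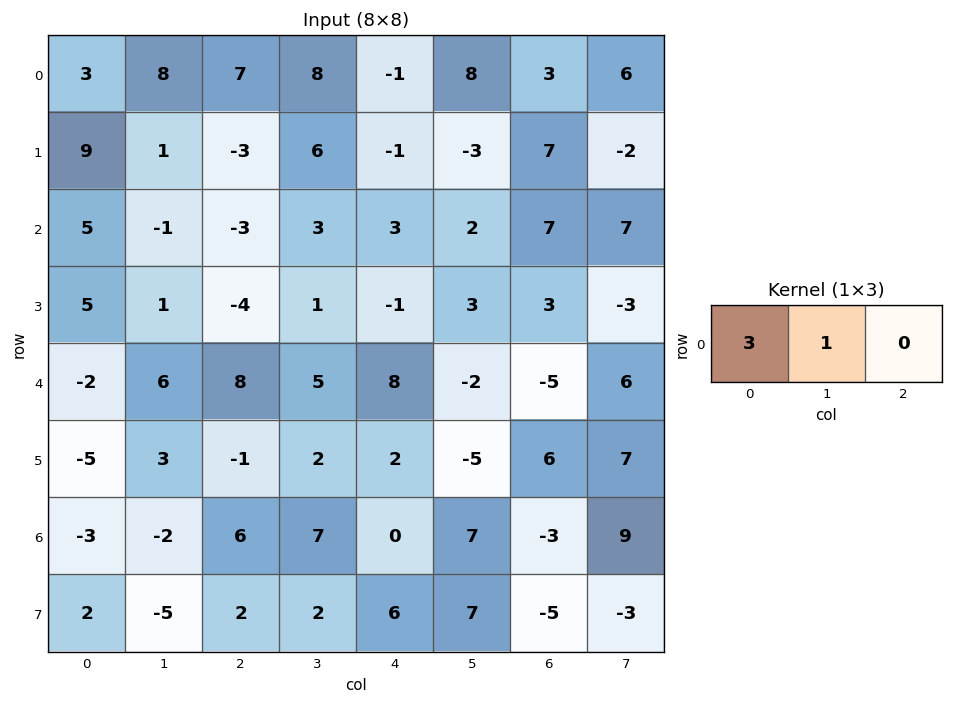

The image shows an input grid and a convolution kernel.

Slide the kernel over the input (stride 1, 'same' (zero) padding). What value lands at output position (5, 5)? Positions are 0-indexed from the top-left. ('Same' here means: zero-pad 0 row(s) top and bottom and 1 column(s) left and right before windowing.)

The receptive field on the zero-padded input at this output position is [2 -5 6]. Elementwise product with the kernel and sum: 2·3 + -5·1.

1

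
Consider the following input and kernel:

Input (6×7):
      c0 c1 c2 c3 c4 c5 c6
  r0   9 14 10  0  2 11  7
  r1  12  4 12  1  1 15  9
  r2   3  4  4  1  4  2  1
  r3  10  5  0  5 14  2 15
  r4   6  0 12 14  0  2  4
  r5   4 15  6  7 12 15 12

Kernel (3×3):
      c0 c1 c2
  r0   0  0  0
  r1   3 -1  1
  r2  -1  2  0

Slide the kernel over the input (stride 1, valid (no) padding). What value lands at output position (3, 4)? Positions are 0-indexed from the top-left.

20

The receptive field on the input at this output position is [14 2 15 / 0 2 4 / 12 15 12]. Elementwise product with the kernel and sum: 0·3 + 2·-1 + 4·1 + 12·-1 + 15·2.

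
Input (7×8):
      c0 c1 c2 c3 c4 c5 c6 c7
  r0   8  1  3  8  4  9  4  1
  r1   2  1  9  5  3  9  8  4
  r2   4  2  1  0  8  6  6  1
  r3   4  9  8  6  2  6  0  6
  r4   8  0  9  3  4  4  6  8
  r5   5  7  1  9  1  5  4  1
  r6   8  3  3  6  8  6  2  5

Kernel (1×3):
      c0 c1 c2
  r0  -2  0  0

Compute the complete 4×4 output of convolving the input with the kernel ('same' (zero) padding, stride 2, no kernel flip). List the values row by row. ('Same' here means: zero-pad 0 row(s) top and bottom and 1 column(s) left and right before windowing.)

0 -2 -16 -18
0 -4 0 -12
0 0 -6 -8
0 -6 -12 -12

Output[0,0]: The receptive field on the zero-padded input at this output position is [0 8 1]. Elementwise product with the kernel and sum: 0·-2.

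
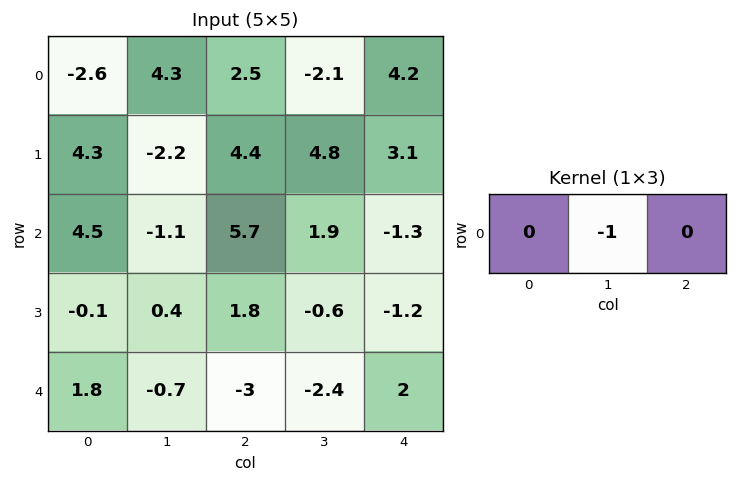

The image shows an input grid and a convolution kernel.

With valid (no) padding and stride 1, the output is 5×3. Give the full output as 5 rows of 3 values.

Output[0,0]: The receptive field on the input at this output position is [-2.6 4.3 2.5]. Elementwise product with the kernel and sum: 4.3·-1.

-4.3 -2.5 2.1
2.2 -4.4 -4.8
1.1 -5.7 -1.9
-0.4 -1.8 0.6
0.7 3 2.4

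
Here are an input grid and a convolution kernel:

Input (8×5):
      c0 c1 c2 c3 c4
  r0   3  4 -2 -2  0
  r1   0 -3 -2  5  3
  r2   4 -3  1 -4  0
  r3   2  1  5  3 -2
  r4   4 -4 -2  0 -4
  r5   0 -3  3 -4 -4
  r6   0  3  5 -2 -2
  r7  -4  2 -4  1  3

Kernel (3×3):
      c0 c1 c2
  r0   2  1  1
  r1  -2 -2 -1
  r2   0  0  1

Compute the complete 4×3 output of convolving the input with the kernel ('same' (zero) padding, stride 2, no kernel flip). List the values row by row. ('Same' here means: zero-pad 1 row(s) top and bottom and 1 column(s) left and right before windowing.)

-13 3 4
-7 8 21
-4 18 12
-4 -20 -4

Output[0,0]: The receptive field on the zero-padded input at this output position is [0 0 0 / 0 3 4 / 0 0 -3]. Elementwise product with the kernel and sum: 0·2 + 0·1 + 0·1 + 0·-2 + 3·-2 + 4·-1 + -3·1.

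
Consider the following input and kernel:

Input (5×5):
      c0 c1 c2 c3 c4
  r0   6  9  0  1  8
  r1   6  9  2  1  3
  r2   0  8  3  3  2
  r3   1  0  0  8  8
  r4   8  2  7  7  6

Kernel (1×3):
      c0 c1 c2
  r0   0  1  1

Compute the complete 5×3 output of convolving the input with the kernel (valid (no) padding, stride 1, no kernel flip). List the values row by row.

Output[0,0]: The receptive field on the input at this output position is [6 9 0]. Elementwise product with the kernel and sum: 9·1 + 0·1.
Output[0,1]: The receptive field on the input at this output position is [9 0 1]. Elementwise product with the kernel and sum: 0·1 + 1·1.

9 1 9
11 3 4
11 6 5
0 8 16
9 14 13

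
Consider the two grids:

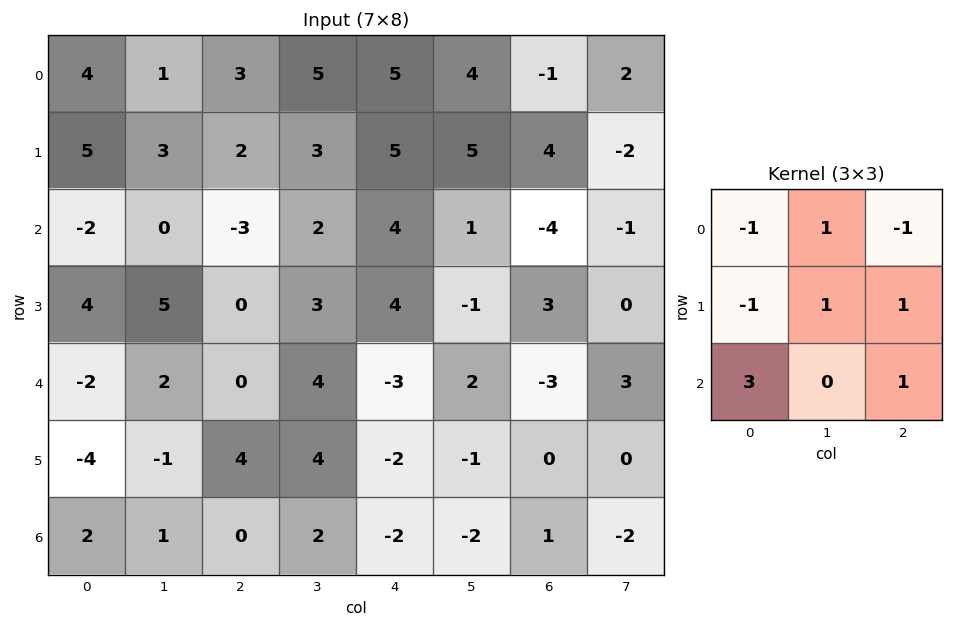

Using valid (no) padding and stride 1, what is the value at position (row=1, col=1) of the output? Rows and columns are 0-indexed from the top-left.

The receptive field on the input at this output position is [3 2 3 / 0 -3 2 / 5 0 3]. Elementwise product with the kernel and sum: 3·-1 + 2·1 + 3·-1 + 0·-1 + -3·1 + 2·1 + 5·3 + 3·1.

13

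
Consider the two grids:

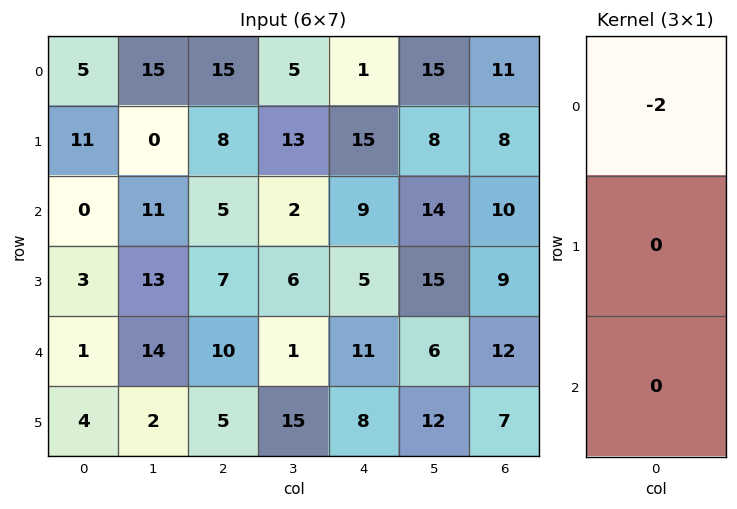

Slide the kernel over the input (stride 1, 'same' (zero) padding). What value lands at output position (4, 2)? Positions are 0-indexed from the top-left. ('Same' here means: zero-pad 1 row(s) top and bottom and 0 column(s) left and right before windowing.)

The receptive field on the zero-padded input at this output position is [7 / 10 / 5]. Elementwise product with the kernel and sum: 7·-2.

-14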